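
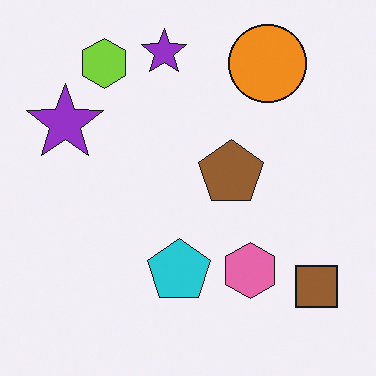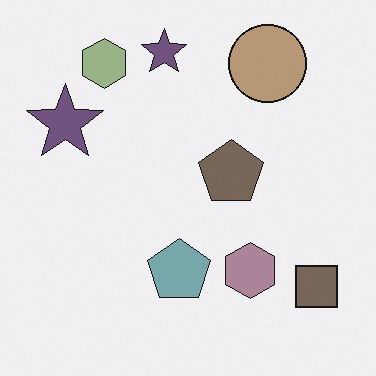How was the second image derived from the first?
The transformation is: made much more muted (saturation change).

All colors are more muted and greyish — a global saturation change.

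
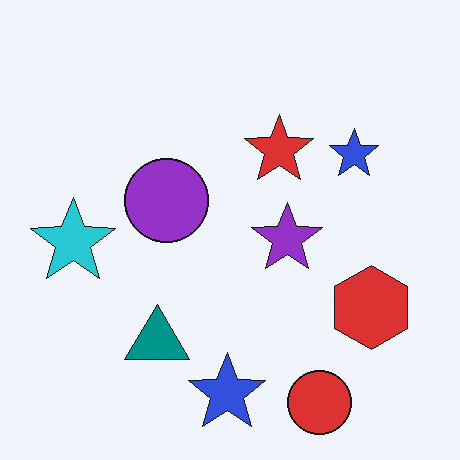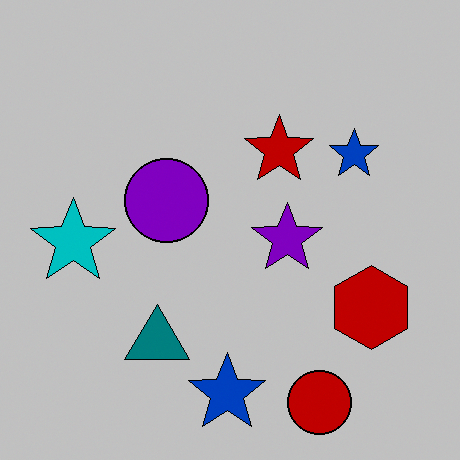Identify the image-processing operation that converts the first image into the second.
This is the original image aggressively posterized.

Each flat color has snapped to a coarser quantized level — most visibly, the near-white background has dropped to a flat grey.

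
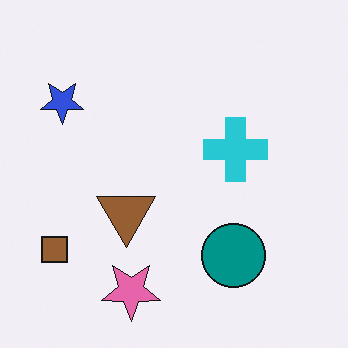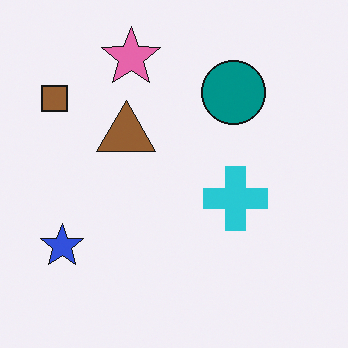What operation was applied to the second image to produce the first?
It was flipped vertically (top ↔ bottom).

The pink star is in the top of the second image and the bottom of the first — shapes on opposite sides of the horizontal midline have swapped in a mirror flip.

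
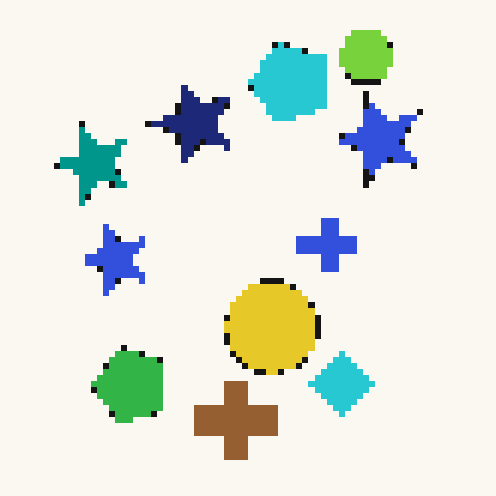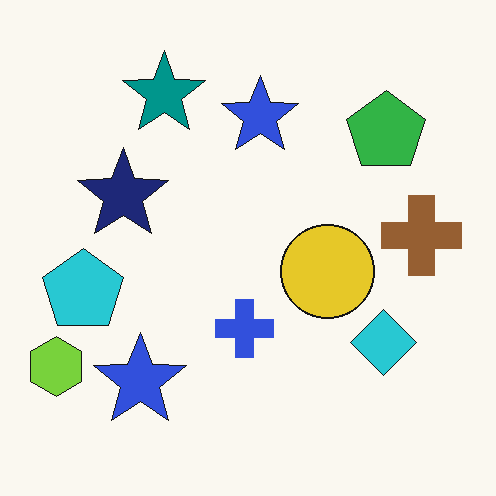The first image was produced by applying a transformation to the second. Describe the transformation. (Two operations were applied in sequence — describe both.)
This is the original image moderately pixelated, then transposed (reflected across the top-left ↔ bottom-right diagonal).

Shapes are reduced to large square blocks; fine edges and outlines are lost — a downscale-then-upscale (mosaic) effect. Shapes have swapped their row and column positions — what was in the top-right is now in the bottom-left — a diagonal reflection.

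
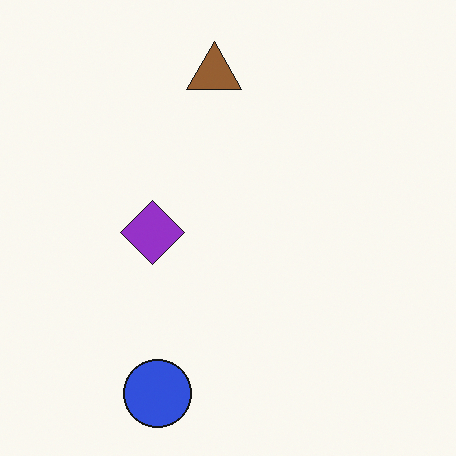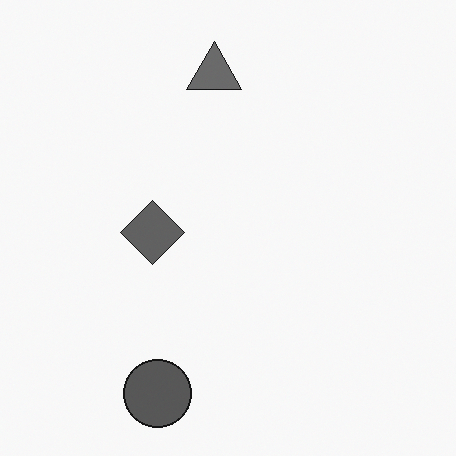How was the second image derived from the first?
The image was converted to grayscale.

All color is removed — every shape is now a shade of grey.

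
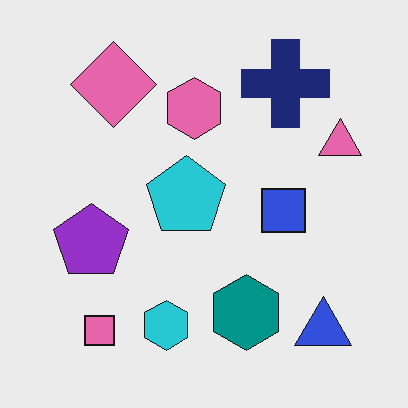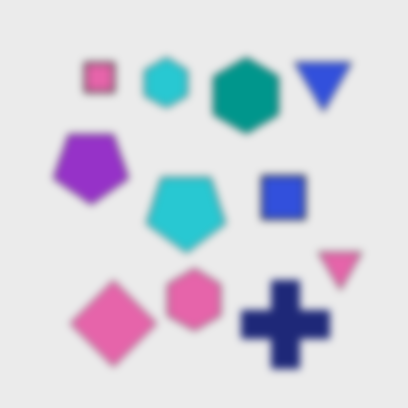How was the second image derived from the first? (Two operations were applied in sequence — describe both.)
It was flipped vertically (top ↔ bottom), then noticeably gaussian-blurred.

The pink square is in the bottom-left of the first image and the top-left of the second — shapes on opposite sides of the horizontal midline have swapped in a mirror flip. Shape edges and outlines are uniformly softened across the whole image.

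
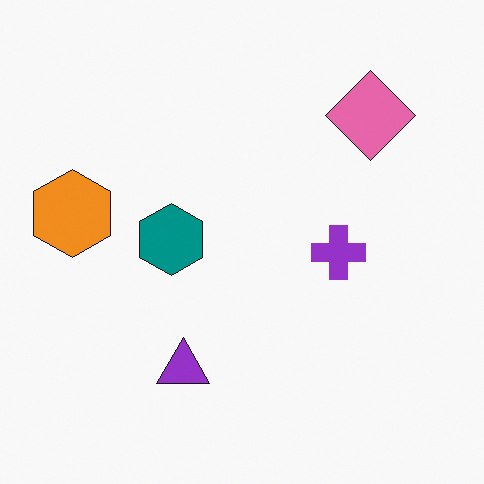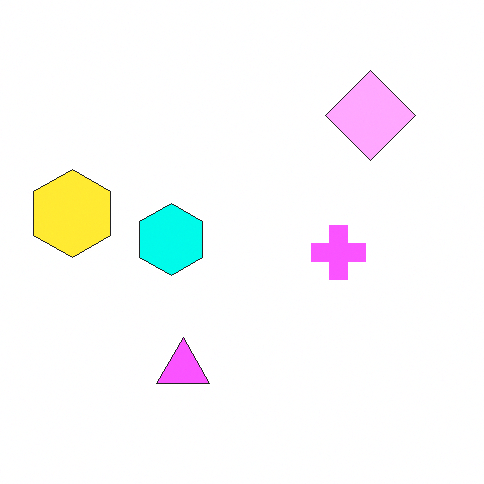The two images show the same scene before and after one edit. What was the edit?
It was substantially brightened.

Every pixel — background and shapes alike — is uniformly brightened.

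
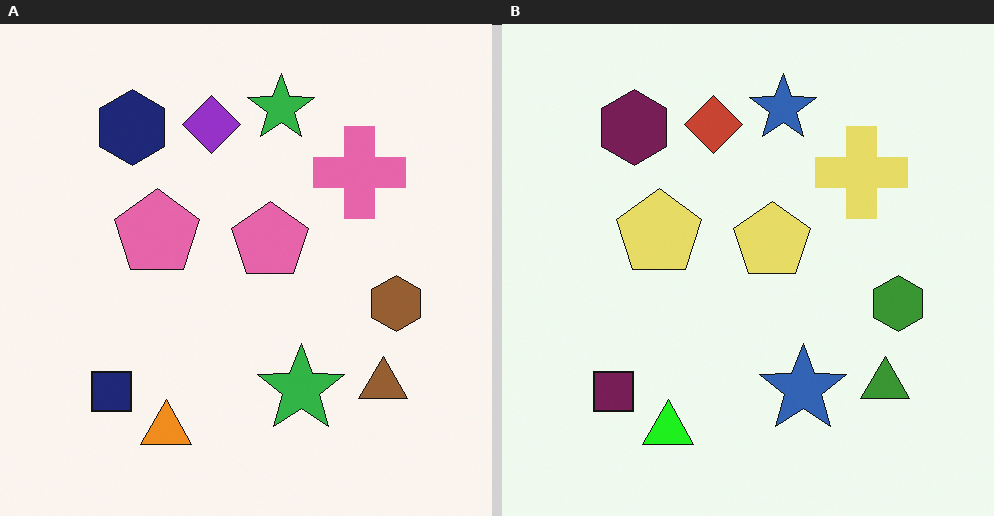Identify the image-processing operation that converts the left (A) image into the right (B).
The right (B) image is the left (A) hue-shifted by a moderate amount.

Every shape's color has rotated by the same amount around the hue wheel — a uniform hue shift.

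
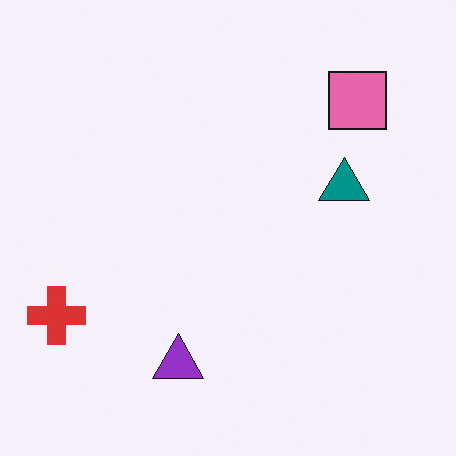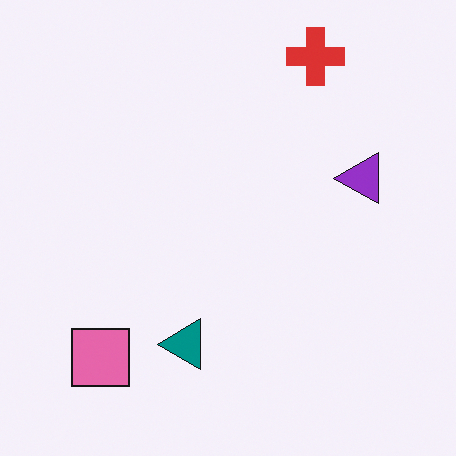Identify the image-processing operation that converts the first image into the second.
The image was transposed (reflected across the top-left ↔ bottom-right diagonal).

Shapes have swapped their row and column positions — what was in the top-right is now in the bottom-left — a diagonal reflection.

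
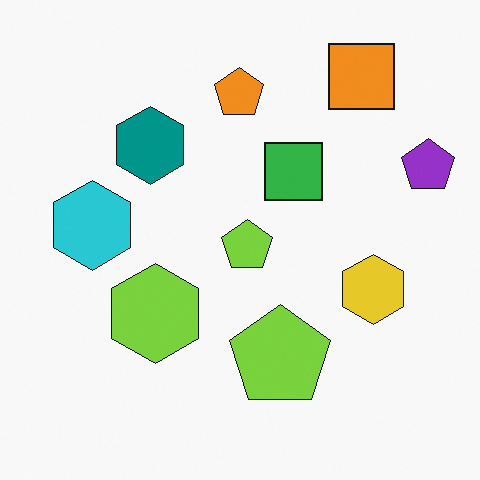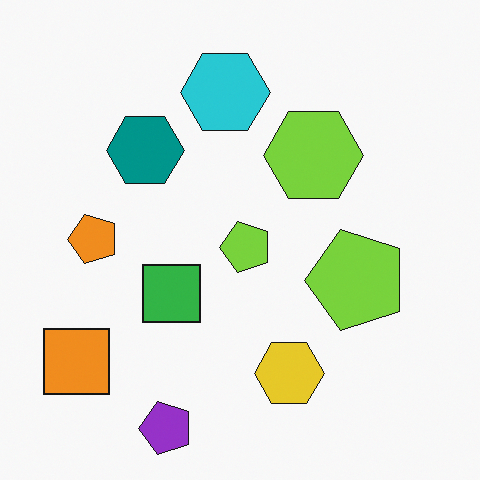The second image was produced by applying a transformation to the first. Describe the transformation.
The transformation is: transposed (reflected across the top-left ↔ bottom-right diagonal).

Shapes have swapped their row and column positions — what was in the top-right is now in the bottom-left — a diagonal reflection.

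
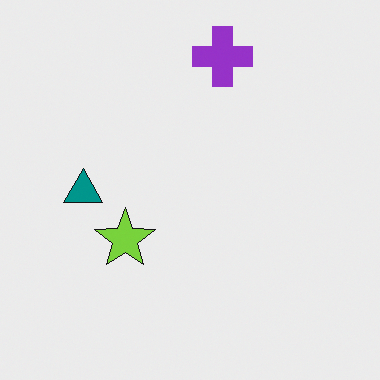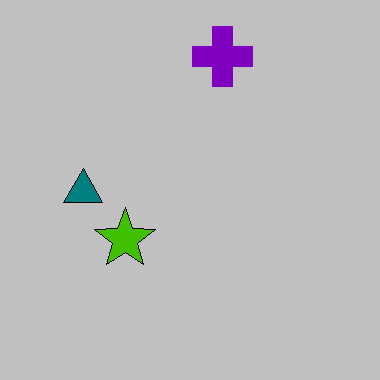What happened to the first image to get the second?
It was aggressively posterized.

Each flat color has snapped to a coarser quantized level — most visibly, the near-white background has dropped to a flat grey.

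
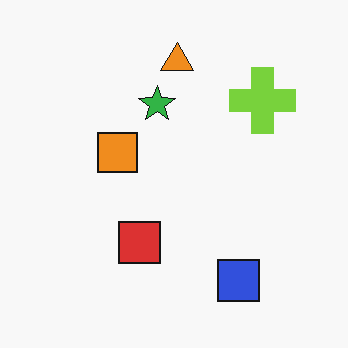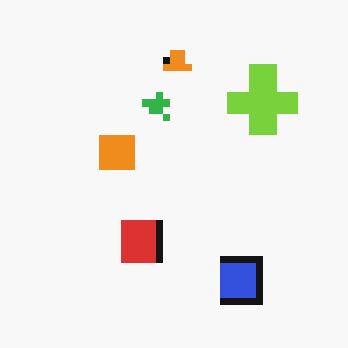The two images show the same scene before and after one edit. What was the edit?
It was pixelated into visible square blocks.

Shapes are reduced to large square blocks; fine edges and outlines are lost — a downscale-then-upscale (mosaic) effect.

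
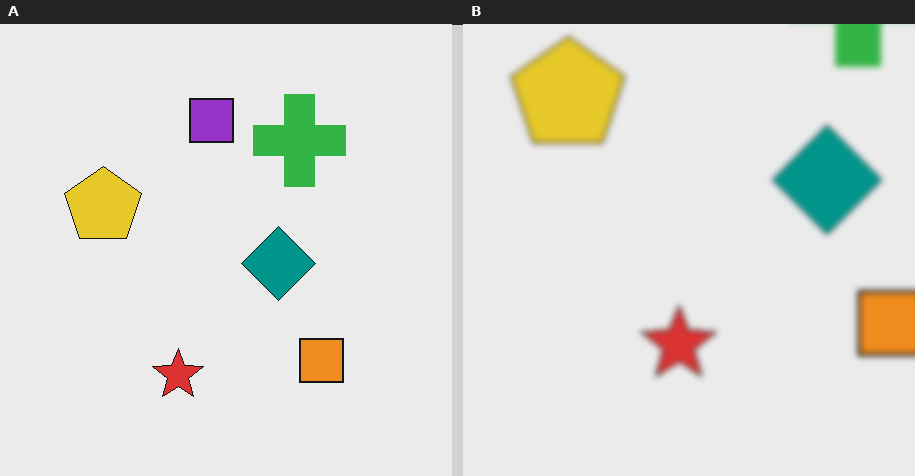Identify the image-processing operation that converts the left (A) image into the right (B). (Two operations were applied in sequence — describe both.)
The transformation is: given a subtle gaussian blur, then cropped to a modestly smaller region and rescaled.

Shape edges and outlines are uniformly softened across the whole image. The visible shapes are larger and the field of view is narrower; shapes near the original edges may be partly or wholly outside the frame — a crop-and-rescale.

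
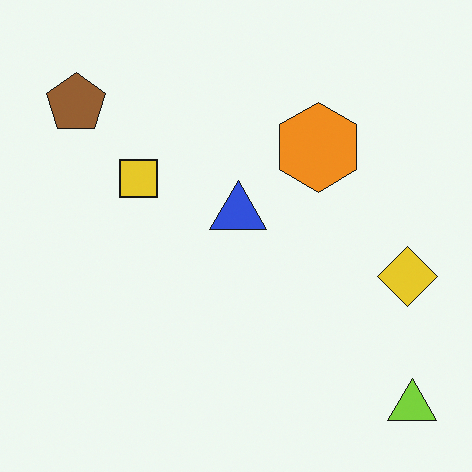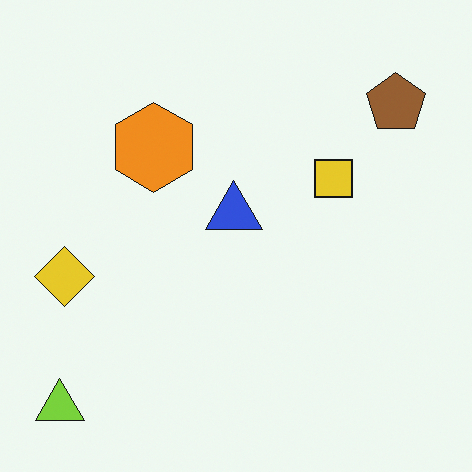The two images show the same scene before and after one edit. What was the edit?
The second image is the first flipped horizontally (left ↔ right).

The lime triangle is in the bottom-right of the first image and the bottom-left of the second — shapes on opposite sides of the vertical midline have swapped in a mirror flip.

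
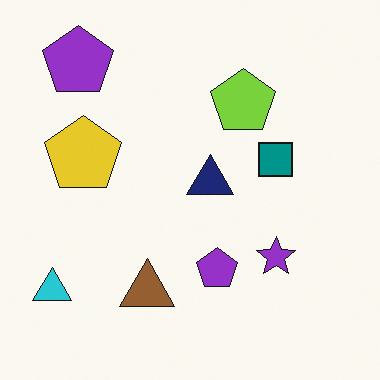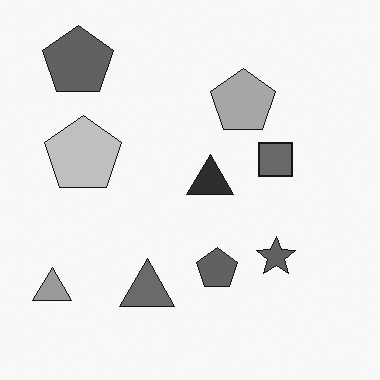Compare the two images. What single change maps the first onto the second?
Converted to grayscale.

All color is removed — every shape is now a shade of grey.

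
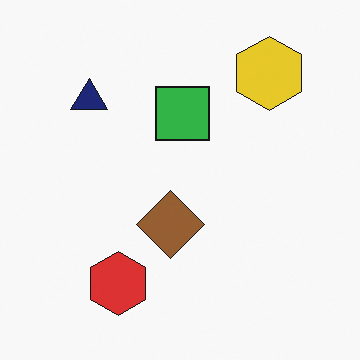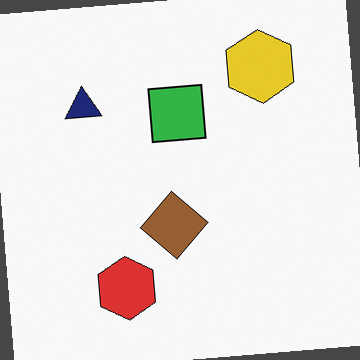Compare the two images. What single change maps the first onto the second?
The image was rotated counter-clockwise by a slight angle.

Every shape is tilted by the same angle and the image corners show triangular fill wedges — a whole-image rotation by a non-right angle.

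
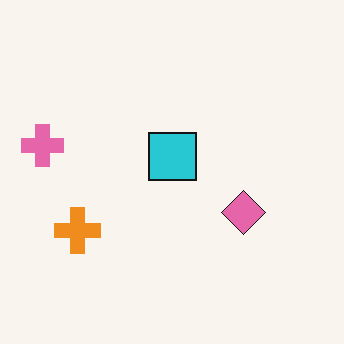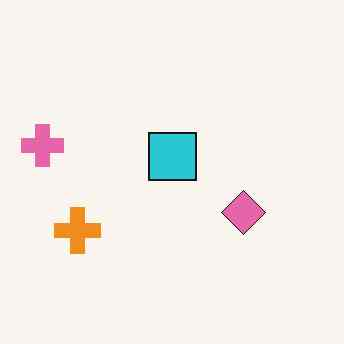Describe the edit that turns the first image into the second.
JPEG-compressed with visible artifacts.

Blocky 8×8 compression artifacts appear around shape edges and the flat background shows ringing — characteristic JPEG degradation.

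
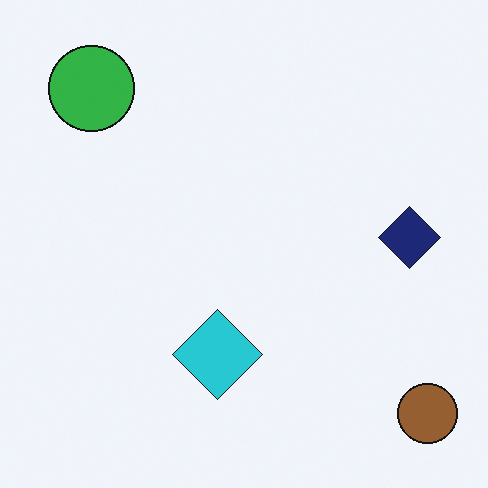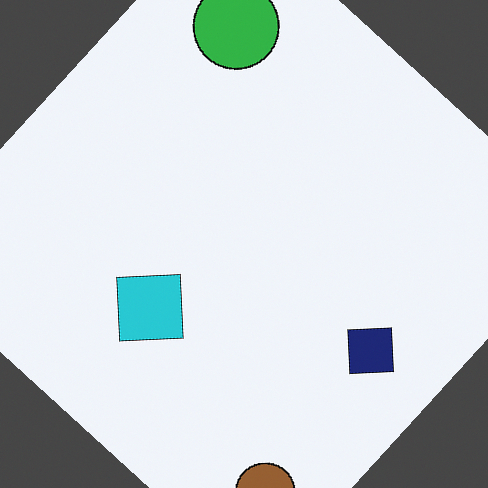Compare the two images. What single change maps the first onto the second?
It was rotated clockwise by a large amount — several tens of degrees.

Every shape is tilted by the same angle and the image corners show triangular fill wedges — a whole-image rotation by a non-right angle.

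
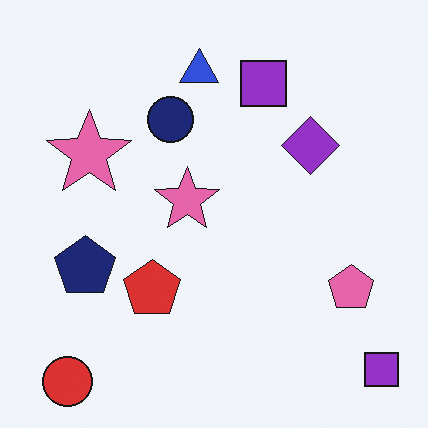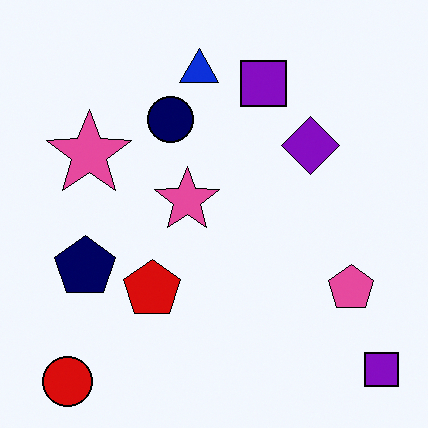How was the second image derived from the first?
Given slightly increased contrast.

Tones are pushed away from mid-grey across the whole image — a global contrast change.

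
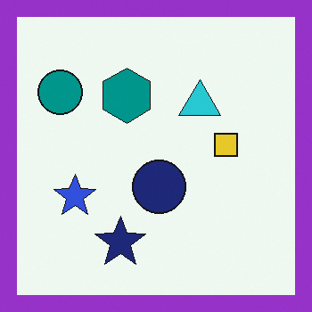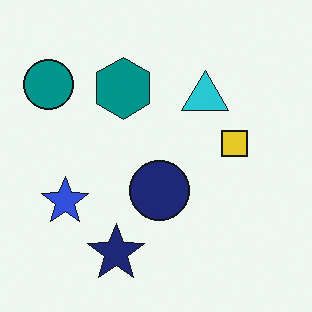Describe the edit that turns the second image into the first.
The transformation is: framed with a purple border.

A solid purple frame runs around the edge of the first image, with the content slightly shrunk inside it.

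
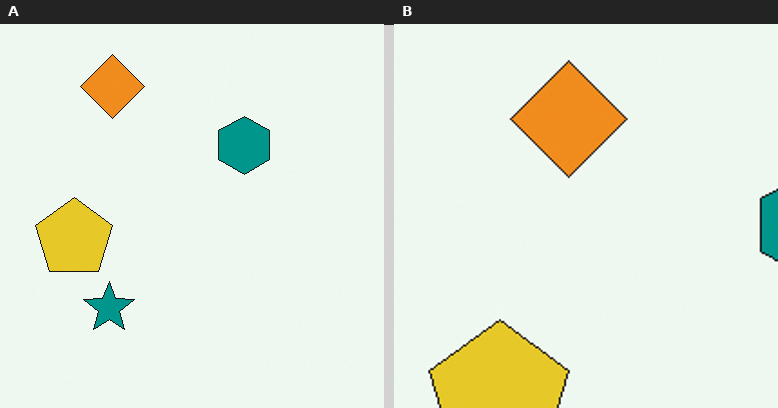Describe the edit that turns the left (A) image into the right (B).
The right (B) image is the left (A) cropped tightly and scaled back up.

The visible shapes are larger and the field of view is narrower; shapes near the original edges may be partly or wholly outside the frame — a crop-and-rescale.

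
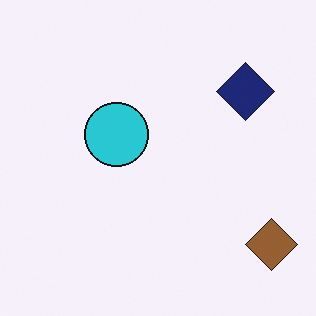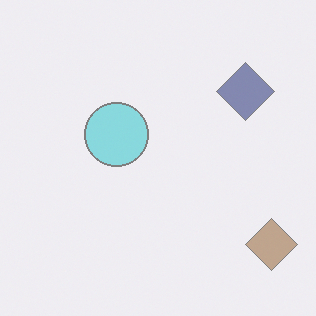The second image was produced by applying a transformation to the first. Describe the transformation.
The second image is the first given much lower contrast.

Tones are pushed toward mid-grey across the whole image — a global contrast change.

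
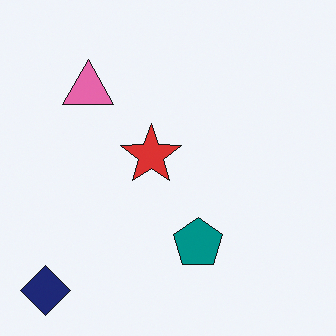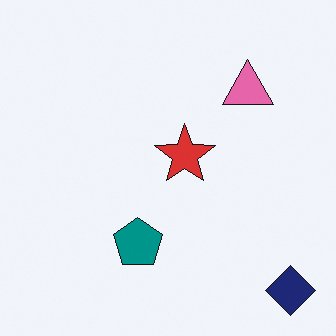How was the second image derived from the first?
The transformation is: flipped horizontally (left ↔ right).

The navy diamond is in the bottom-left of the first image and the bottom-right of the second — shapes on opposite sides of the vertical midline have swapped in a mirror flip.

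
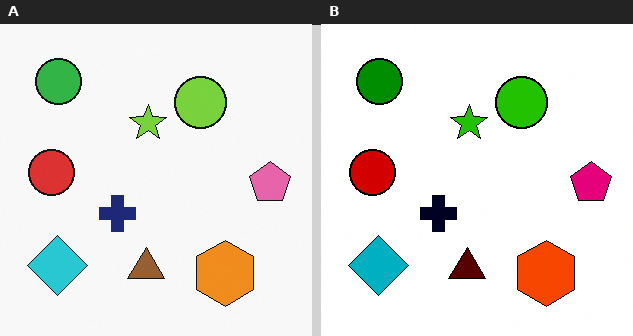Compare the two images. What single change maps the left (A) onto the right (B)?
The image was given much higher contrast.

Tones are pushed away from mid-grey across the whole image — a global contrast change.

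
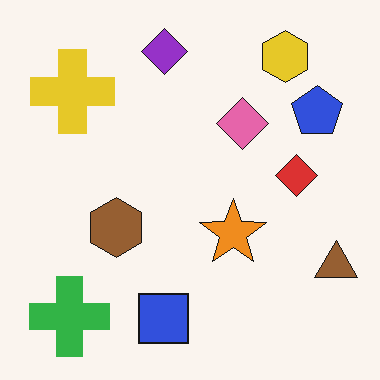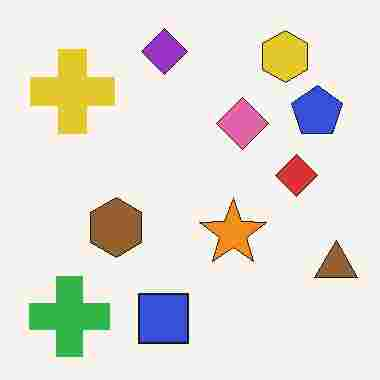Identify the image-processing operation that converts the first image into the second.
The image was heavily JPEG-compressed with obvious blocking artifacts.

Blocky 8×8 compression artifacts appear around shape edges and the flat background shows ringing — characteristic JPEG degradation.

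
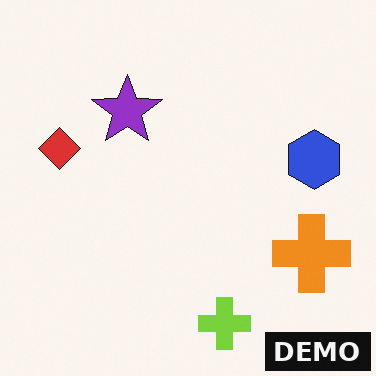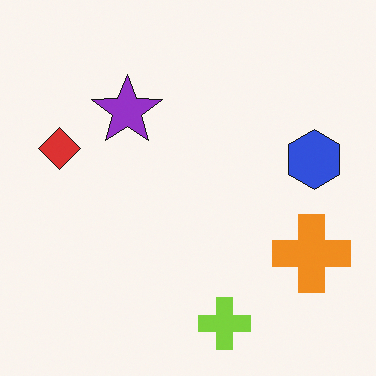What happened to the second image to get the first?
The image was watermarked with the text "DEMO" in the lower-right corner.

A dark label reading "DEMO" appears in the lower-right corner.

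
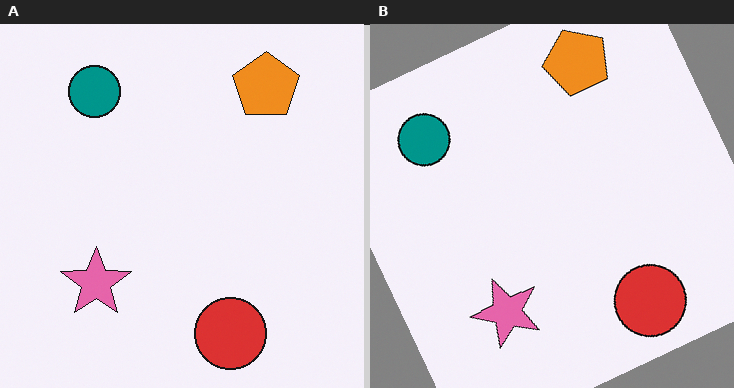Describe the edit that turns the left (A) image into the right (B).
This is the original image rotated counter-clockwise by a moderate amount.

Every shape is tilted by the same angle and the image corners show triangular fill wedges — a whole-image rotation by a non-right angle.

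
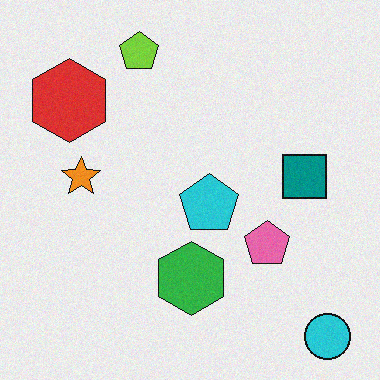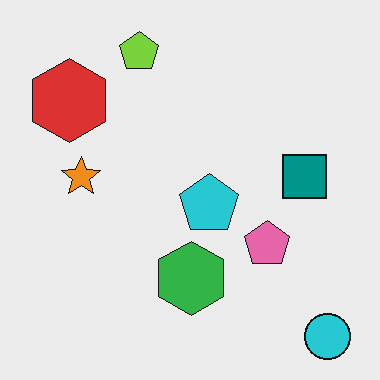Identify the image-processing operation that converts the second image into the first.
The image was degraded with light additive noise.

Random speckle covers the whole image, including the flat background.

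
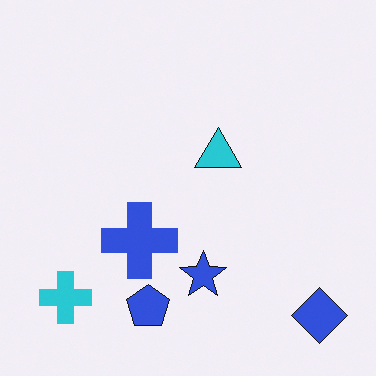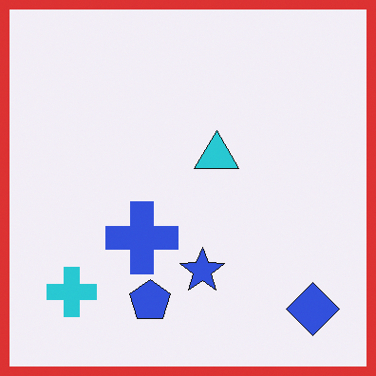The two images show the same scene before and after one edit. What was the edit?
It was framed with a red border.

A solid red frame runs around the edge of the second image, with the content slightly shrunk inside it.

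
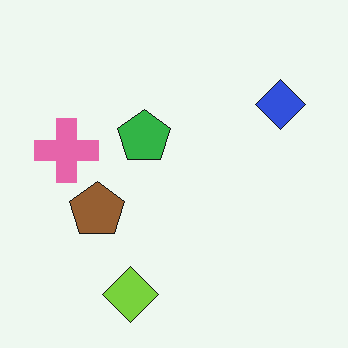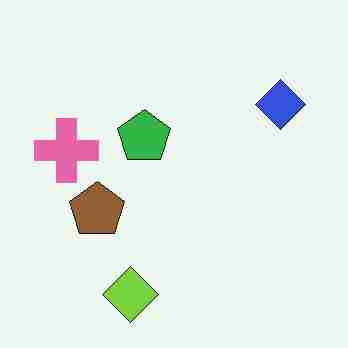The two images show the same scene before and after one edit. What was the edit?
The second image is the first degraded with heavy JPEG compression.

Blocky 8×8 compression artifacts appear around shape edges and the flat background shows ringing — characteristic JPEG degradation.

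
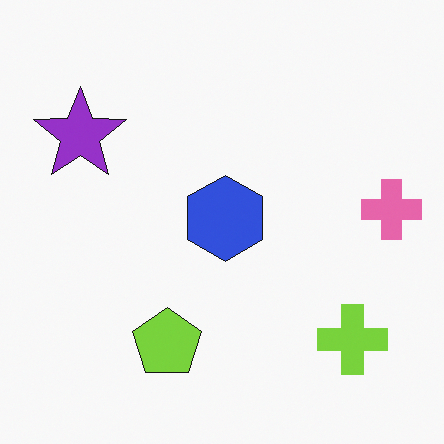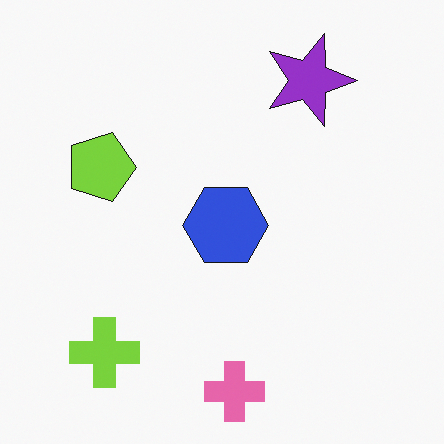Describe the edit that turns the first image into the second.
The transformation is: rotated 90° clockwise.

The lime cross sits in the bottom-right of the first image and the bottom-left of the second — consistent with a whole-image 90° clockwise rotation.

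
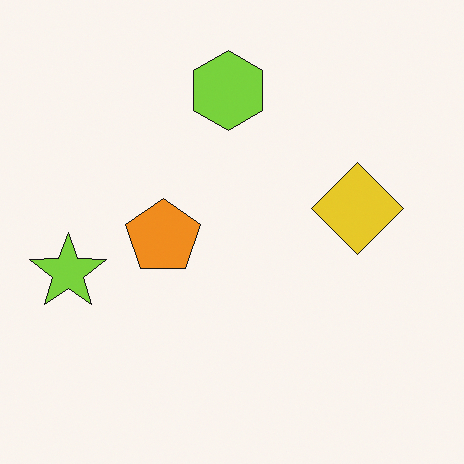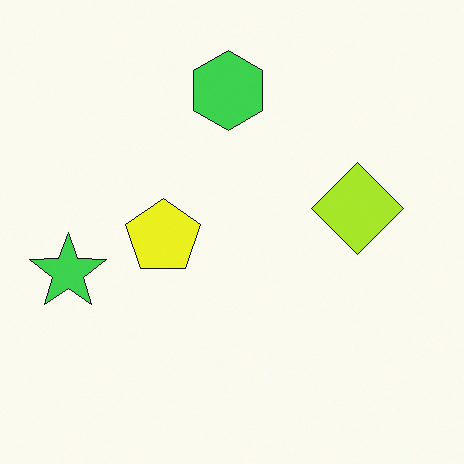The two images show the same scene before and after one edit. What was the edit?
The image was hue-shifted slightly.

Every shape's color has rotated by the same amount around the hue wheel — a uniform hue shift.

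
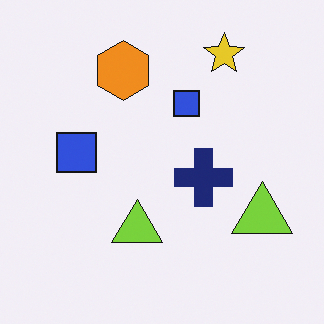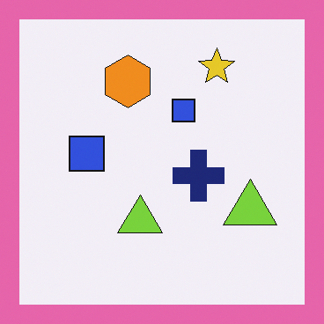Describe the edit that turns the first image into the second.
The image was framed with a pink border.

A solid pink frame runs around the edge of the second image, with the content slightly shrunk inside it.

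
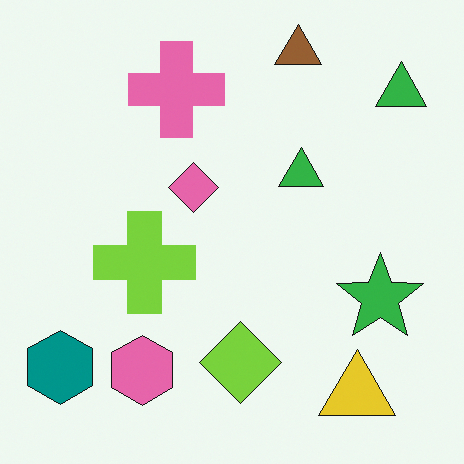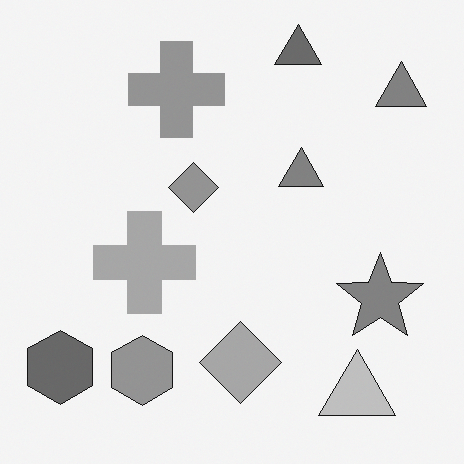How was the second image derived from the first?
Converted to grayscale.

All color is removed — every shape is now a shade of grey.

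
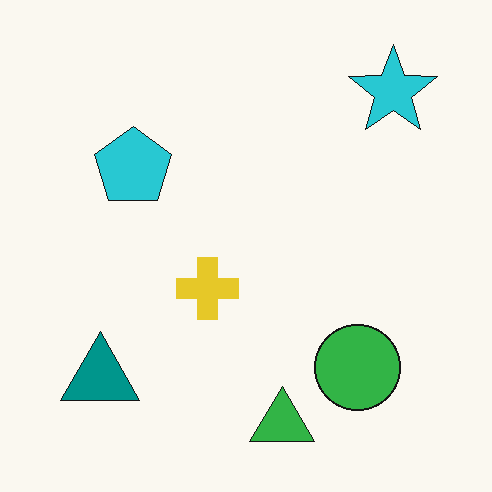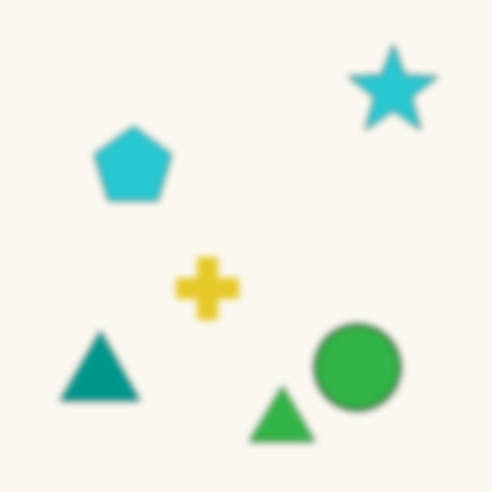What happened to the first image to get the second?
Noticeably gaussian-blurred.

Shape edges and outlines are uniformly softened across the whole image.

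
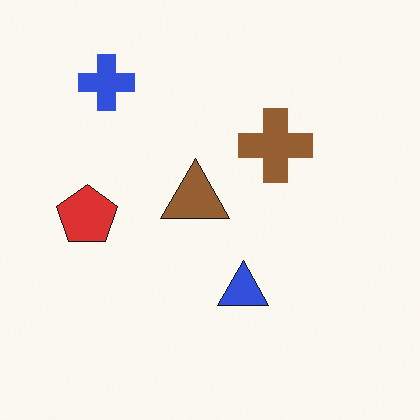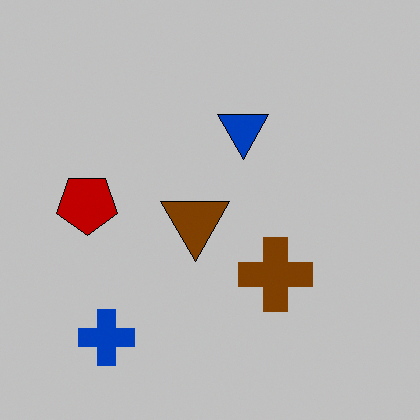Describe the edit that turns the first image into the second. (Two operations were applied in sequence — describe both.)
The second image is the first flipped vertically (top ↔ bottom), then heavily posterized to just a handful of flat colors.

The blue cross is in the top-left of the first image and the bottom-left of the second — shapes on opposite sides of the horizontal midline have swapped in a mirror flip. Each flat color has snapped to a coarser quantized level — most visibly, the near-white background has dropped to a flat grey.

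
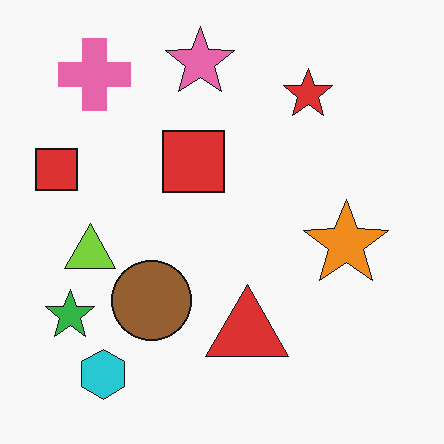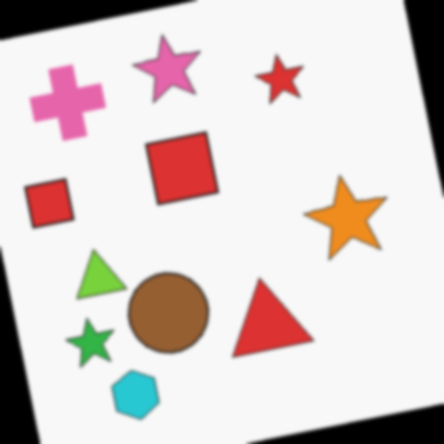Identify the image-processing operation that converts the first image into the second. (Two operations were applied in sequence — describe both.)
The image was rotated counter-clockwise by a slight angle, then given a subtle gaussian blur.

Every shape is tilted by the same angle and the image corners show triangular fill wedges — a whole-image rotation by a non-right angle. Shape edges and outlines are uniformly softened across the whole image.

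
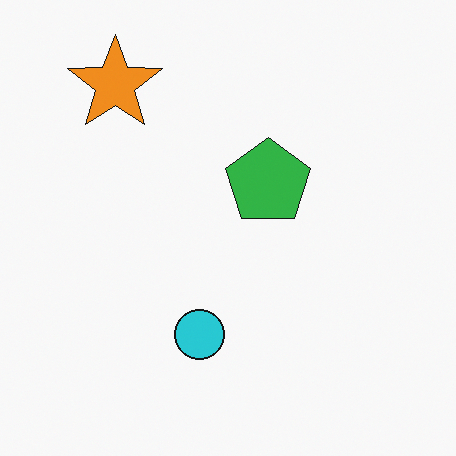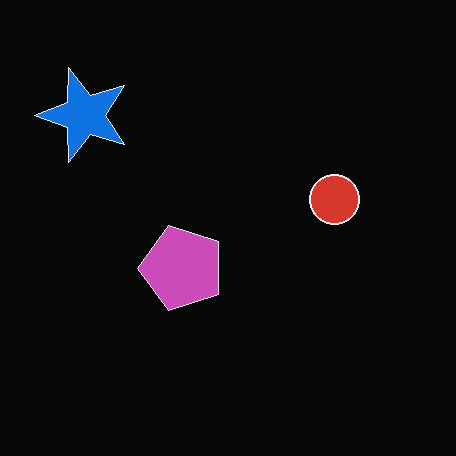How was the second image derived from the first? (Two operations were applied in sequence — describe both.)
The image was color-inverted (negative), then transposed (reflected across the top-left ↔ bottom-right diagonal).

The light background has become dark and every shape's color is its complement — a photographic negative. Shapes have swapped their row and column positions — what was in the top-right is now in the bottom-left — a diagonal reflection.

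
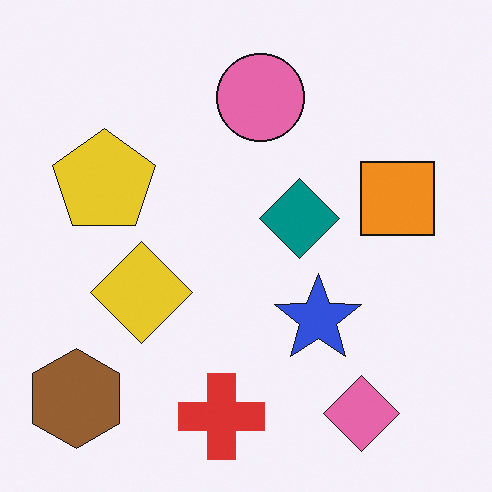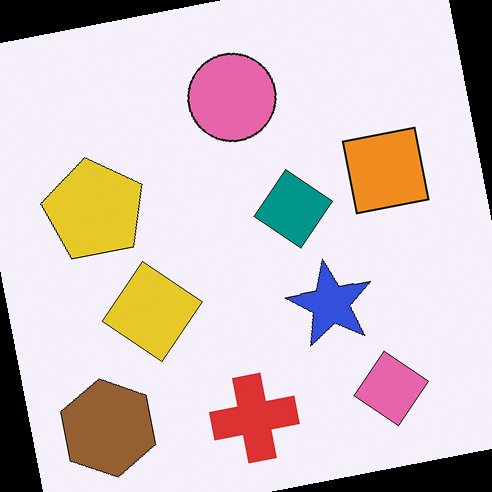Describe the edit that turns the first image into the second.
The transformation is: rotated counter-clockwise by a few degrees.

Every shape is tilted by the same angle and the image corners show triangular fill wedges — a whole-image rotation by a non-right angle.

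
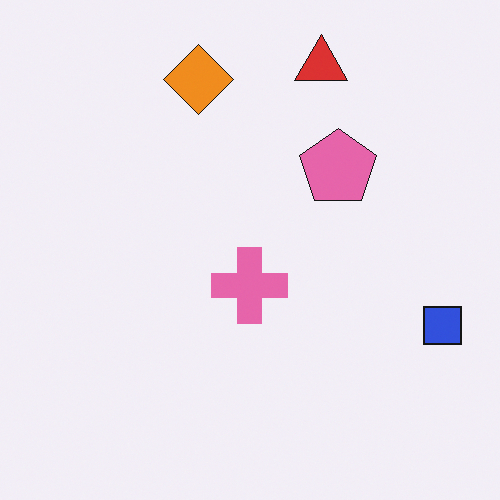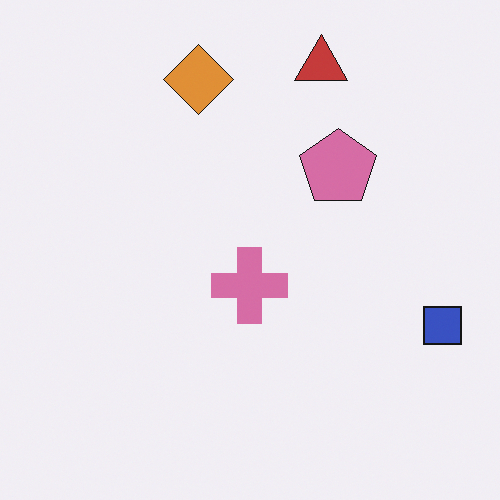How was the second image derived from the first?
The transformation is: slightly desaturated.

All colors are more muted and greyish — a global saturation change.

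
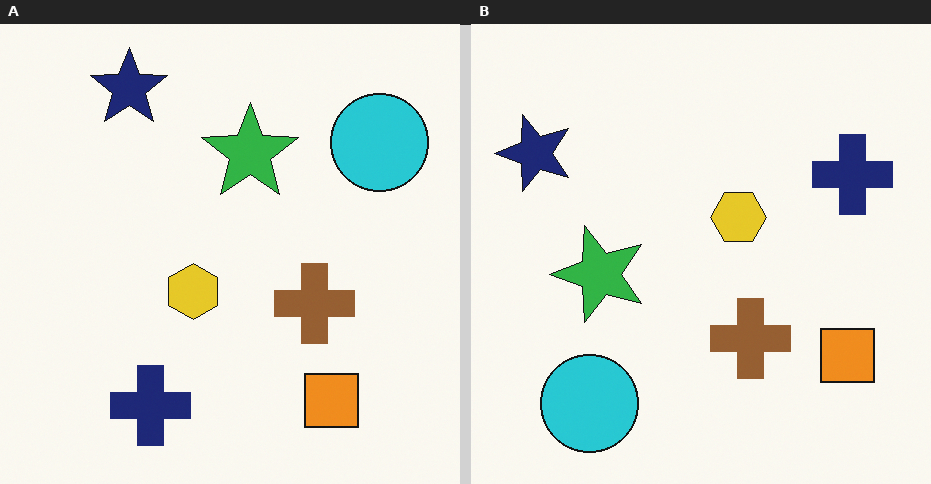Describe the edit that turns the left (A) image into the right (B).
The image was transposed (reflected across the top-left ↔ bottom-right diagonal).

Shapes have swapped their row and column positions — what was in the top-right is now in the bottom-left — a diagonal reflection.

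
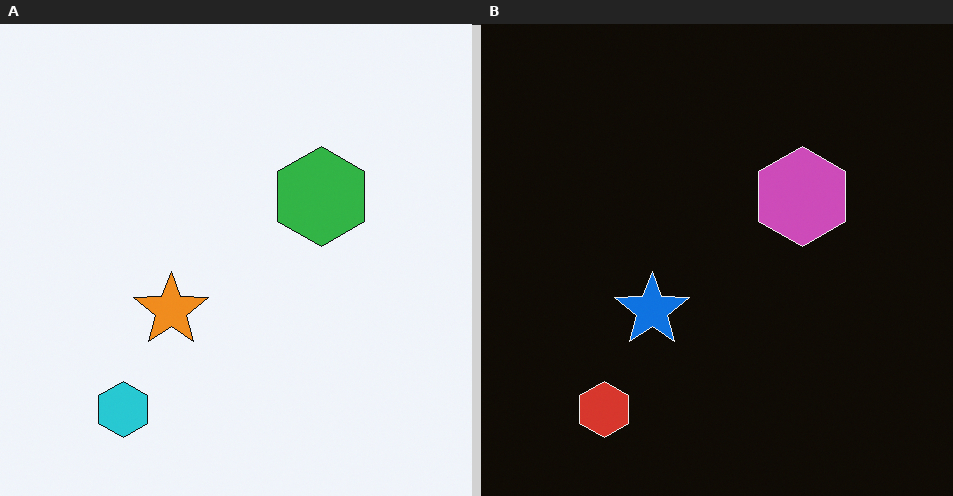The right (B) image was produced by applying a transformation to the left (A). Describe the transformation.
Color-inverted (negative).

The light background has become dark and every shape's color is its complement — a photographic negative.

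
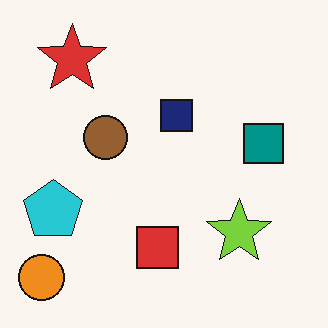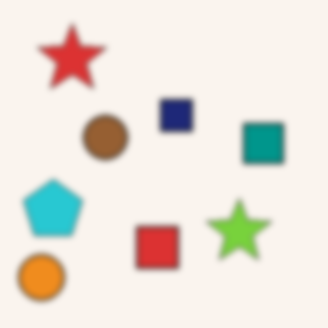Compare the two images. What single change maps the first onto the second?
This is the original image moderately blurred.

Shape edges and outlines are uniformly softened across the whole image.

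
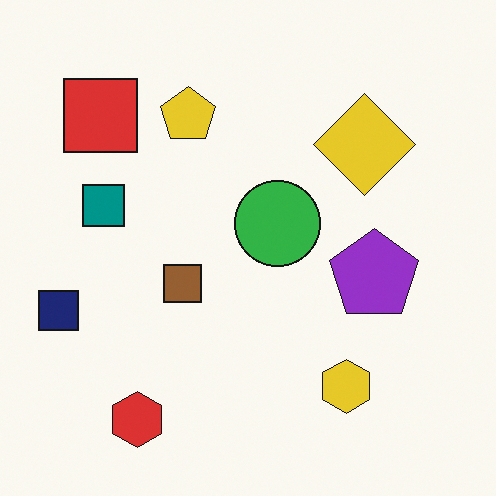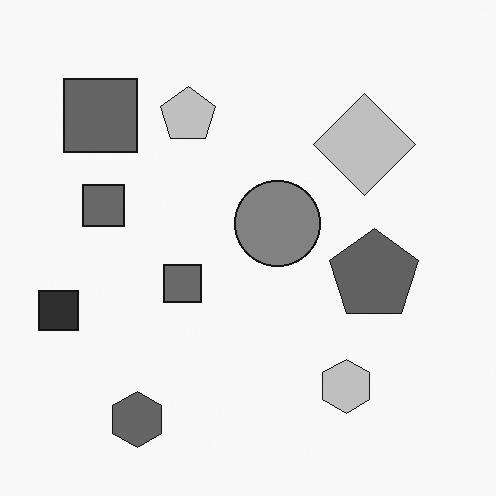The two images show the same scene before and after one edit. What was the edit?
This is the original image converted to grayscale.

All color is removed — every shape is now a shade of grey.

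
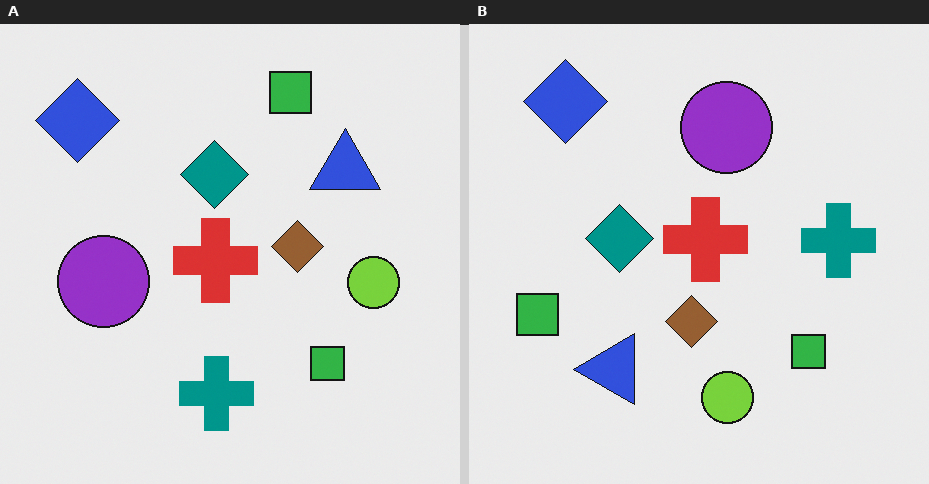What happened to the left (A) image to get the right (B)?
It was transposed (reflected across the top-left ↔ bottom-right diagonal).

Shapes have swapped their row and column positions — what was in the top-right is now in the bottom-left — a diagonal reflection.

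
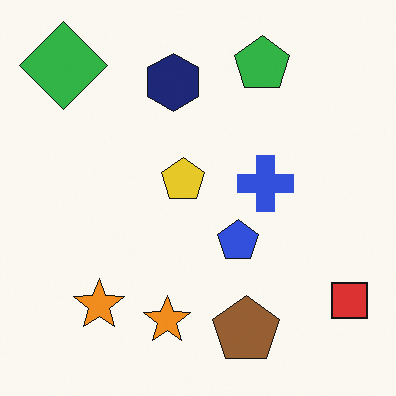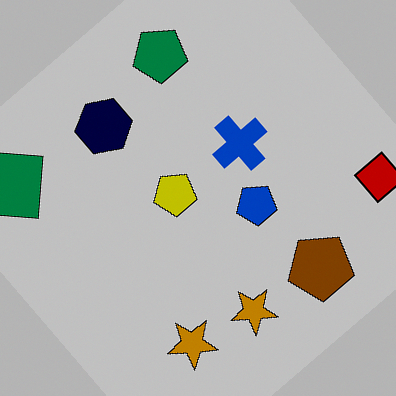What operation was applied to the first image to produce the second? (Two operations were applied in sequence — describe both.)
The transformation is: aggressively posterized, then rotated counter-clockwise by a large amount — several tens of degrees.

Each flat color has snapped to a coarser quantized level — most visibly, the near-white background has dropped to a flat grey. Every shape is tilted by the same angle and the image corners show triangular fill wedges — a whole-image rotation by a non-right angle.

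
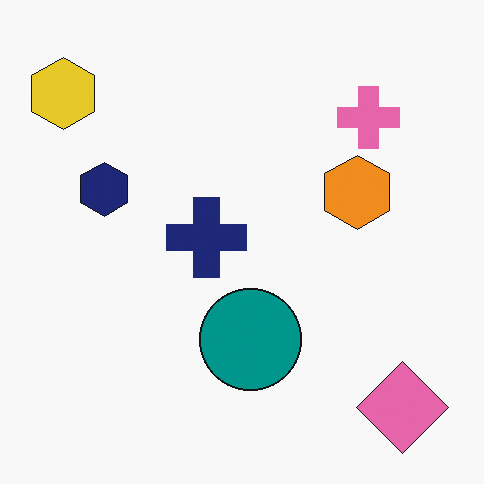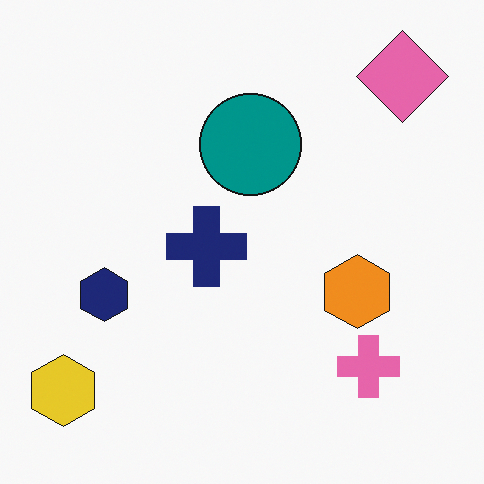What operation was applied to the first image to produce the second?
The image was flipped vertically (top ↔ bottom).

The pink diamond is in the bottom-right of the first image and the top-right of the second — shapes on opposite sides of the horizontal midline have swapped in a mirror flip.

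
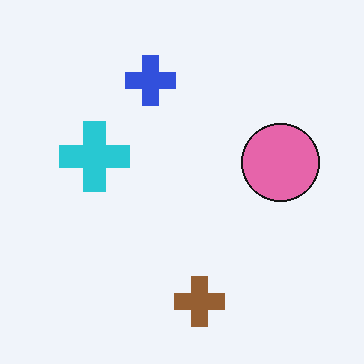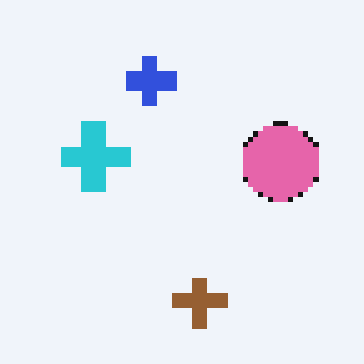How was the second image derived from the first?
The second image is the first mildly pixelated.

Shapes are reduced to large square blocks; fine edges and outlines are lost — a downscale-then-upscale (mosaic) effect.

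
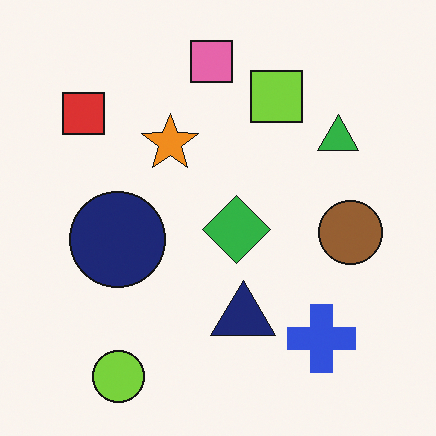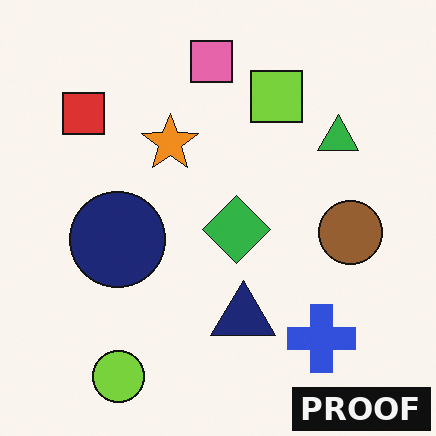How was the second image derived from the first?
The second image is the first watermarked with the text "PROOF" in the lower-right corner.

A dark label reading "PROOF" appears in the lower-right corner.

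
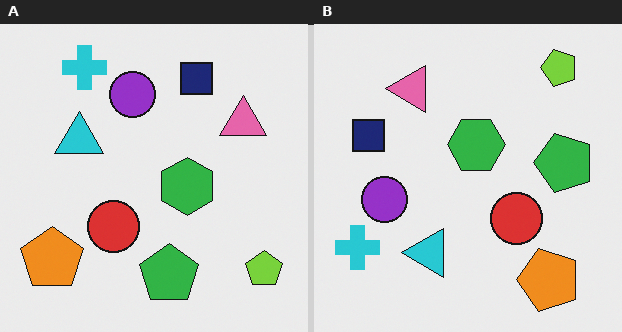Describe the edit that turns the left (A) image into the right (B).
The image was rotated 90° counter-clockwise.

The lime pentagon sits in the bottom-right of the left (A) image and the top-right of the right (B) — consistent with a whole-image 90° counter-clockwise rotation.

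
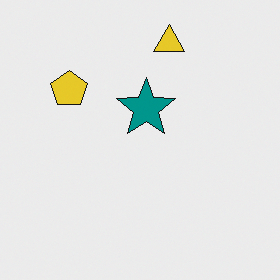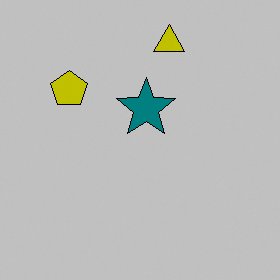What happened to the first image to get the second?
The image was heavily posterized to just a handful of flat colors.

Each flat color has snapped to a coarser quantized level — most visibly, the near-white background has dropped to a flat grey.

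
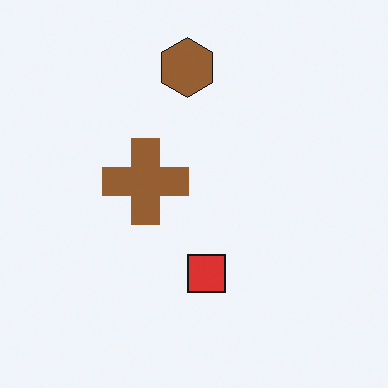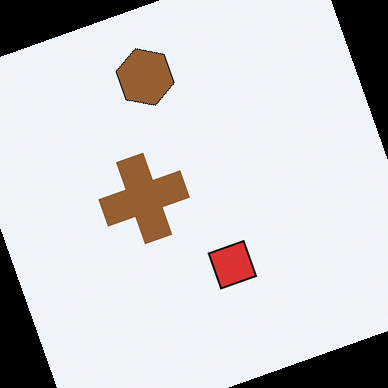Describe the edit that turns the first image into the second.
The second image is the first rotated counter-clockwise by a clearly visible amount.

Every shape is tilted by the same angle and the image corners show triangular fill wedges — a whole-image rotation by a non-right angle.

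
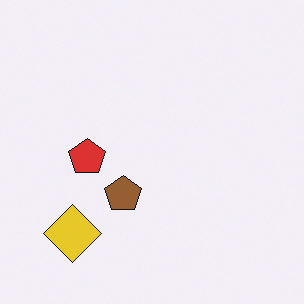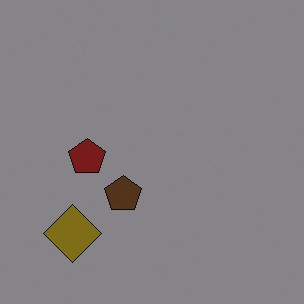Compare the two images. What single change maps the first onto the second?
This is the original image substantially darkened.

Every pixel — background and shapes alike — is uniformly darkened.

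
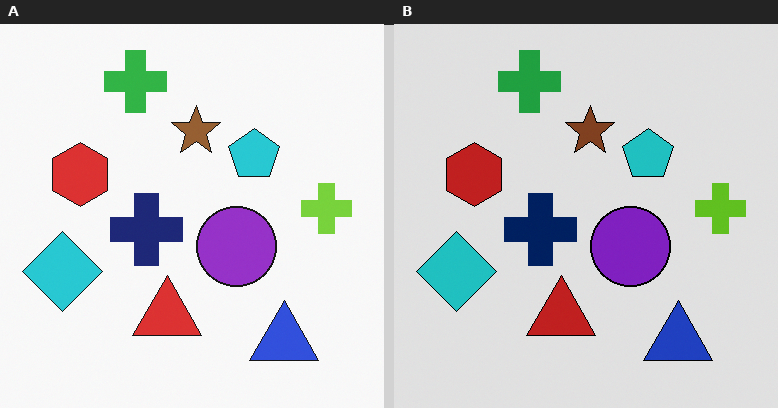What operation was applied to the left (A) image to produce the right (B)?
It was moderately posterized.

Each flat color has snapped to a coarser quantized level — most visibly, the near-white background has dropped to a flat grey.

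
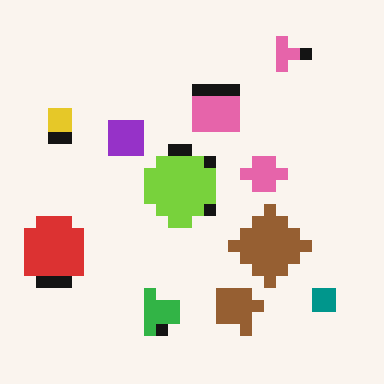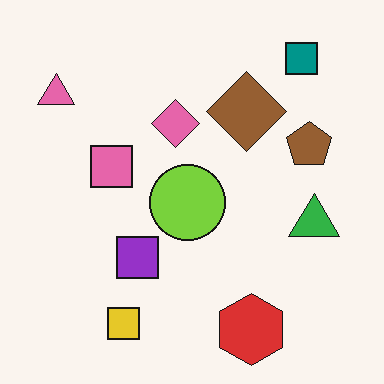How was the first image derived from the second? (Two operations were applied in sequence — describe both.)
The transformation is: rotated 90° clockwise, then heavily pixelated into large blocks.

The teal square sits in the top-right of the second image and the bottom-right of the first — consistent with a whole-image 90° clockwise rotation. Shapes are reduced to large square blocks; fine edges and outlines are lost — a downscale-then-upscale (mosaic) effect.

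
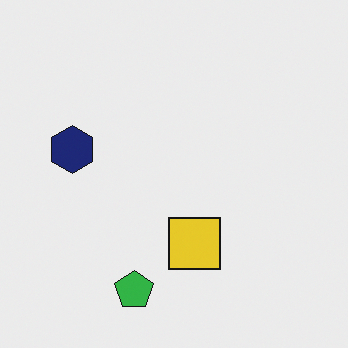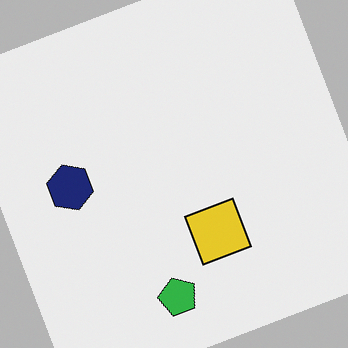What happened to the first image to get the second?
Rotated counter-clockwise by a clearly visible amount.

Every shape is tilted by the same angle and the image corners show triangular fill wedges — a whole-image rotation by a non-right angle.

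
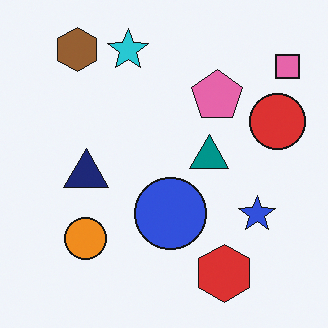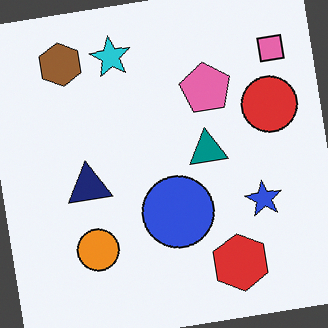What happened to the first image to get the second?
The transformation is: rotated counter-clockwise by a few degrees.

Every shape is tilted by the same angle and the image corners show triangular fill wedges — a whole-image rotation by a non-right angle.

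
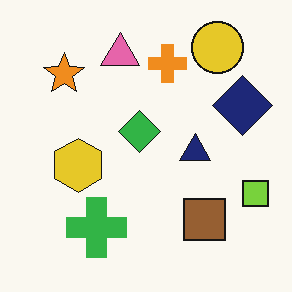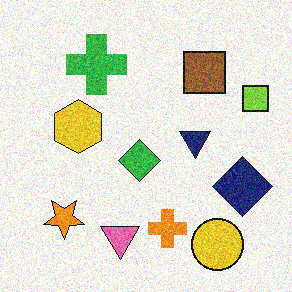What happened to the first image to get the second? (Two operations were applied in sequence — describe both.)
The second image is the first flipped vertically (top ↔ bottom), then degraded with visible gaussian noise.

The yellow circle is in the top-right of the first image and the bottom-right of the second — shapes on opposite sides of the horizontal midline have swapped in a mirror flip. Random speckle covers the whole image, including the flat background.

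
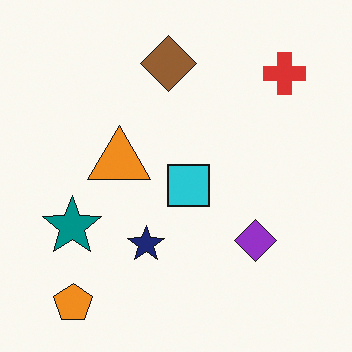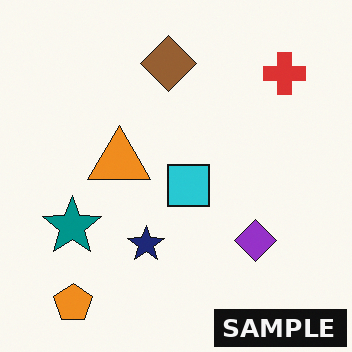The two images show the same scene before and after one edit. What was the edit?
It was watermarked with the text "SAMPLE" in the lower-right corner.

A dark label reading "SAMPLE" appears in the lower-right corner.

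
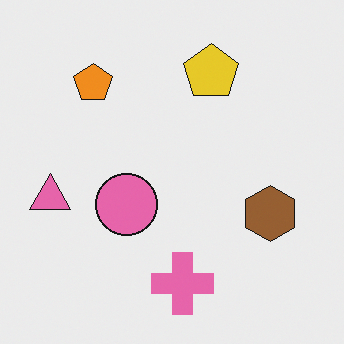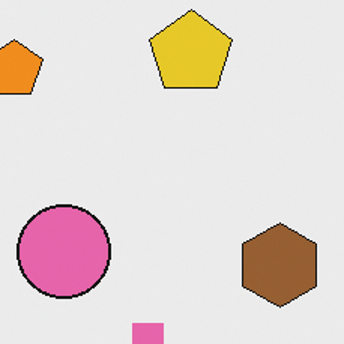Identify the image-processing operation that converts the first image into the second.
It was cropped to a modestly smaller region and rescaled.

The visible shapes are larger and the field of view is narrower; shapes near the original edges may be partly or wholly outside the frame — a crop-and-rescale.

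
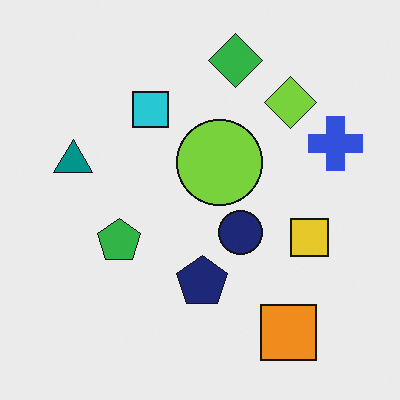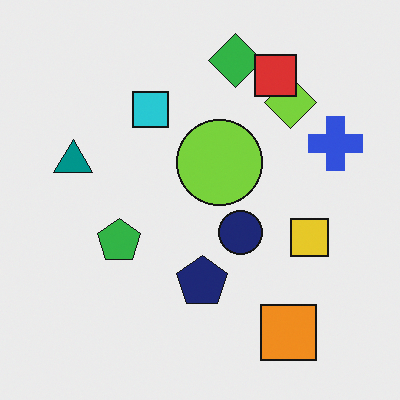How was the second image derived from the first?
The second image is the first overlaid with an additional red square.

A red square appears in the second image that is absent from the first.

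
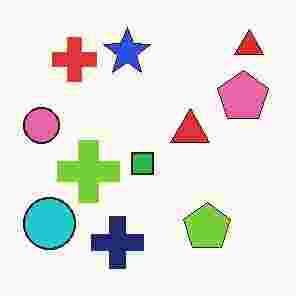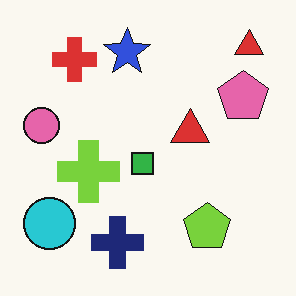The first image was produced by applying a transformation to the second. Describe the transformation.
It was heavily JPEG-compressed with obvious blocking artifacts.

Blocky 8×8 compression artifacts appear around shape edges and the flat background shows ringing — characteristic JPEG degradation.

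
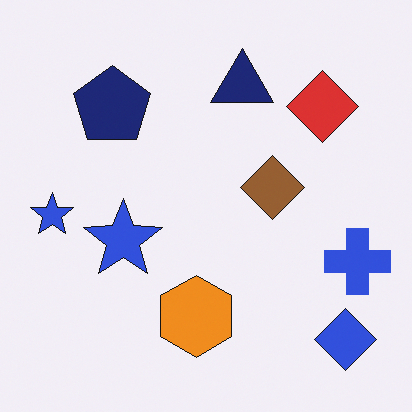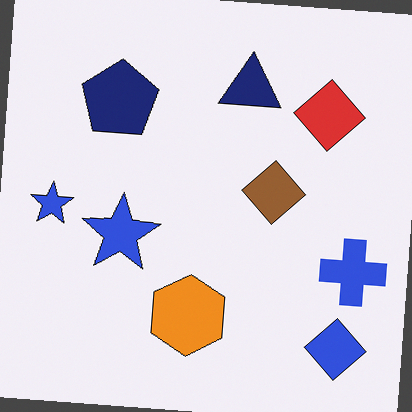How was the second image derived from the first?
It was rotated clockwise by a slight angle.

Every shape is tilted by the same angle and the image corners show triangular fill wedges — a whole-image rotation by a non-right angle.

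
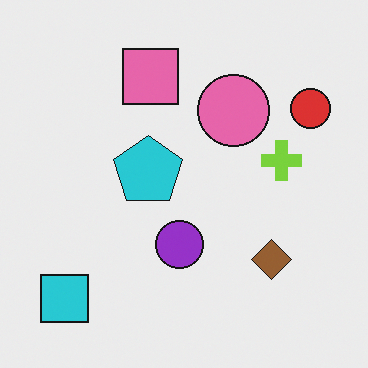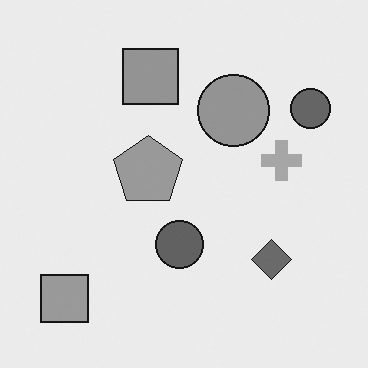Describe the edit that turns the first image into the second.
Converted to grayscale.

All color is removed — every shape is now a shade of grey.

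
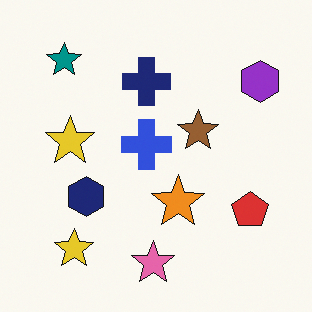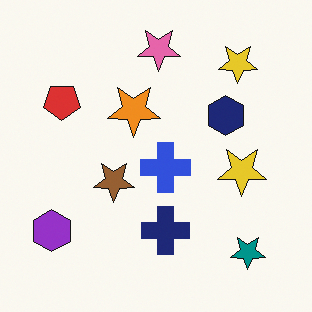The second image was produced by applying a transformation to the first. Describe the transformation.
This is the original image rotated 180°.

The teal star sits in the top-left of the first image and the bottom-right of the second — consistent with a whole-image 180° rotation.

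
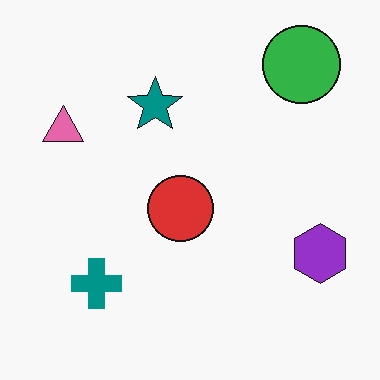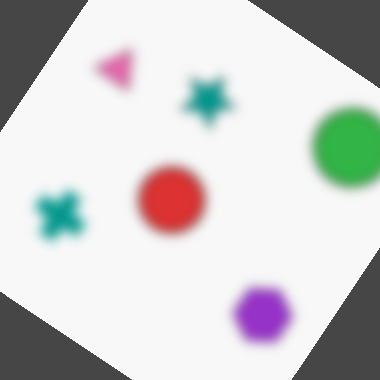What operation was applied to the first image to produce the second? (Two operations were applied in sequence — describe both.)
The image was heavily blurred, then rotated clockwise by a large amount — several tens of degrees.

Shape edges and outlines are uniformly softened across the whole image. Every shape is tilted by the same angle and the image corners show triangular fill wedges — a whole-image rotation by a non-right angle.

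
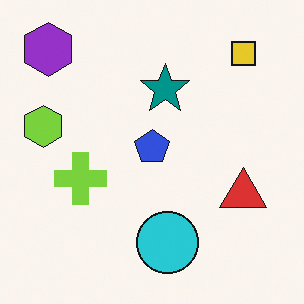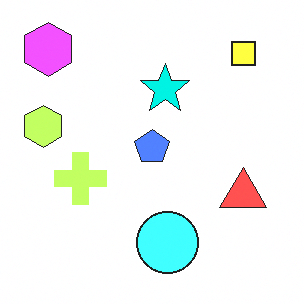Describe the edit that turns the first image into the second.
The second image is the first brightened a lot.

Every pixel — background and shapes alike — is uniformly brightened.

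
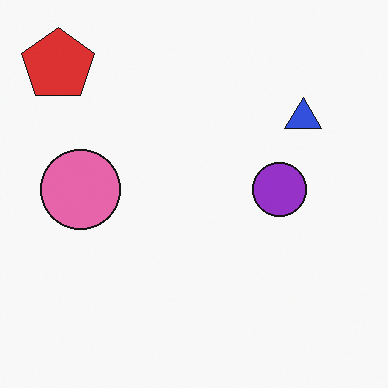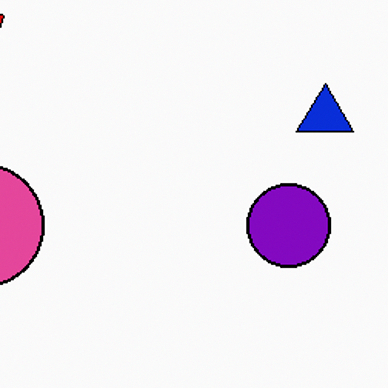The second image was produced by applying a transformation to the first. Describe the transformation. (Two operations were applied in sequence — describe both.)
Cropped to a modestly smaller region and rescaled, then given slightly increased contrast.

The visible shapes are larger and the field of view is narrower; shapes near the original edges may be partly or wholly outside the frame — a crop-and-rescale. Tones are pushed away from mid-grey across the whole image — a global contrast change.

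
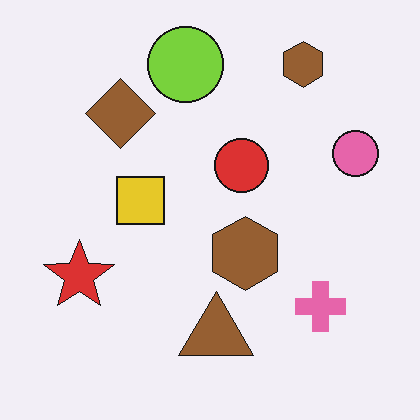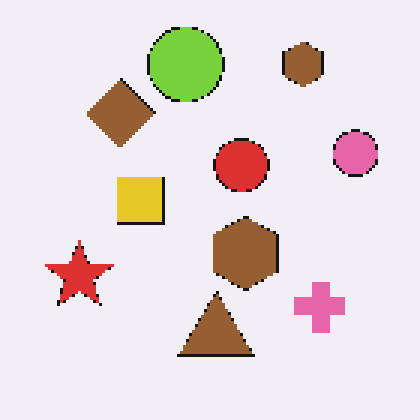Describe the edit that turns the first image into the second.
The image was lightly pixelated (a mild mosaic effect).

Shapes are reduced to large square blocks; fine edges and outlines are lost — a downscale-then-upscale (mosaic) effect.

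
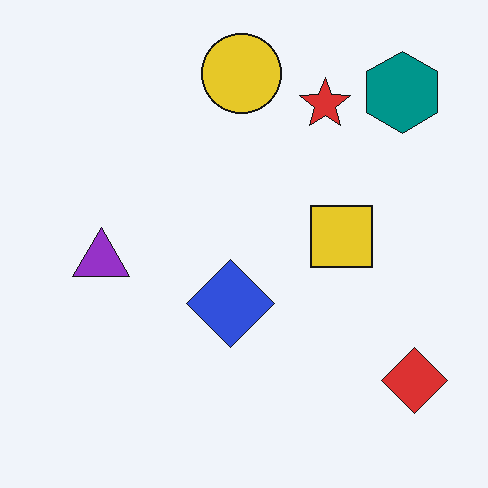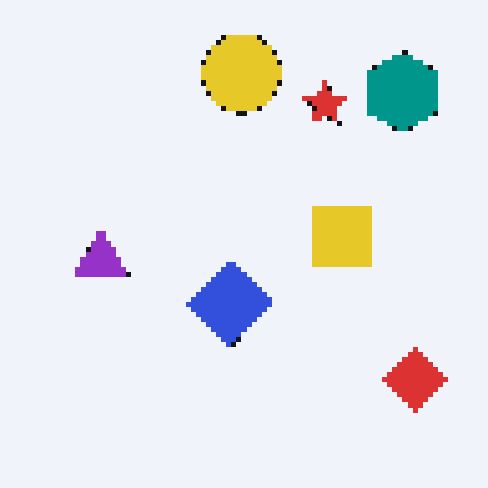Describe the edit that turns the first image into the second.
This is the original image lightly pixelated (a mild mosaic effect).

Shapes are reduced to large square blocks; fine edges and outlines are lost — a downscale-then-upscale (mosaic) effect.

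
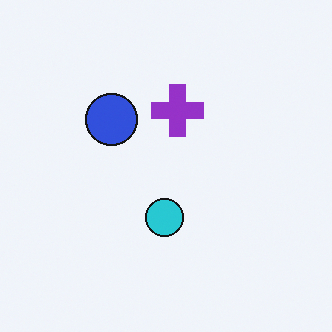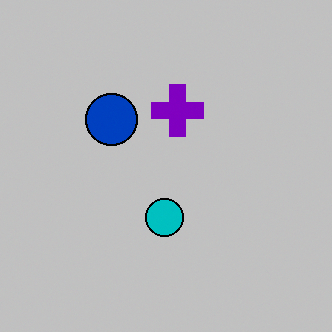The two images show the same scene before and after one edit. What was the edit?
Heavily posterized to just a handful of flat colors.

Each flat color has snapped to a coarser quantized level — most visibly, the near-white background has dropped to a flat grey.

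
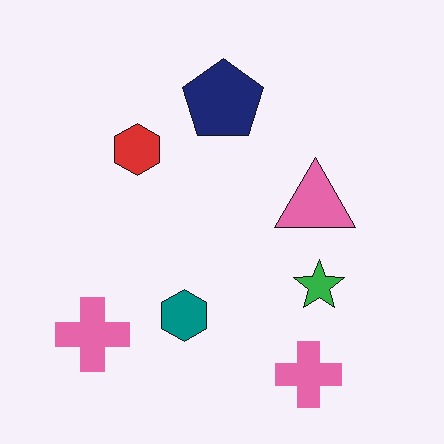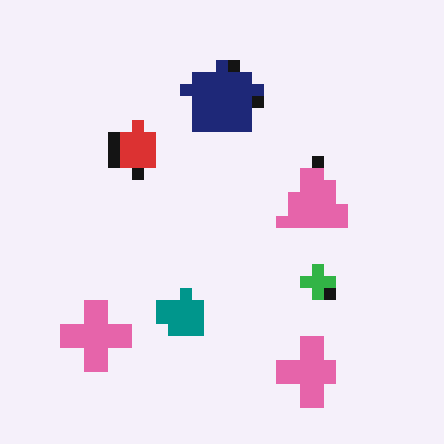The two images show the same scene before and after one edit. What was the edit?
The second image is the first heavily pixelated into large blocks.

Shapes are reduced to large square blocks; fine edges and outlines are lost — a downscale-then-upscale (mosaic) effect.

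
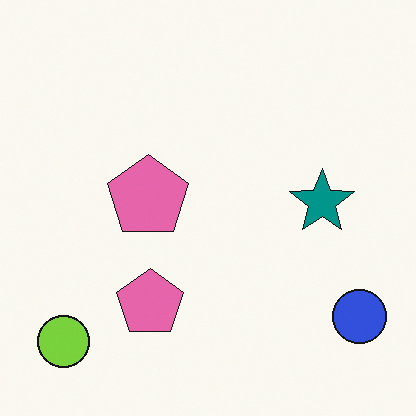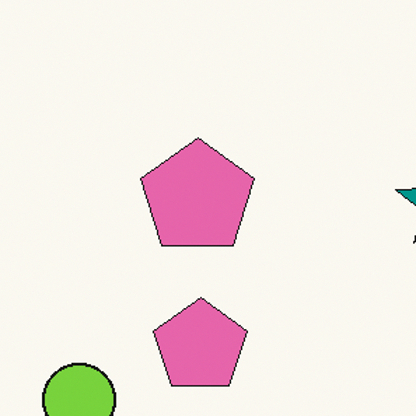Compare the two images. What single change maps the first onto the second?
Cropped slightly and scaled back up.

The visible shapes are larger and the field of view is narrower; shapes near the original edges may be partly or wholly outside the frame — a crop-and-rescale.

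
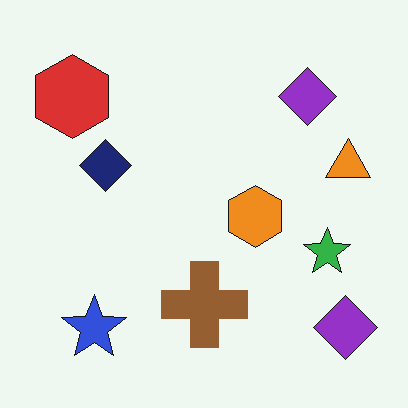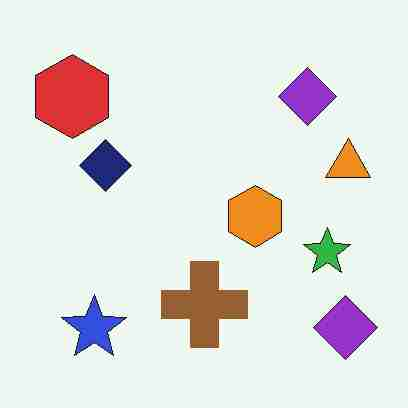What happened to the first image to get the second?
Heavily JPEG-compressed with obvious blocking artifacts.

Blocky 8×8 compression artifacts appear around shape edges and the flat background shows ringing — characteristic JPEG degradation.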